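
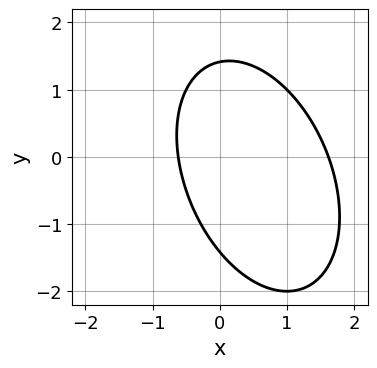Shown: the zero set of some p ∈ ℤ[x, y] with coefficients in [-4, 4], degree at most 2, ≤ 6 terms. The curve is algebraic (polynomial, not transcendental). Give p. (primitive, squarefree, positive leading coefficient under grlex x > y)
Degree: the shape is more complex than any degree-1 curve, so deg p = 2.
Solving for integer coefficients yields p as stated.

2*x^2 + x*y + y^2 - 2*x - 2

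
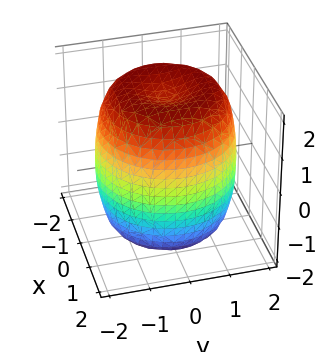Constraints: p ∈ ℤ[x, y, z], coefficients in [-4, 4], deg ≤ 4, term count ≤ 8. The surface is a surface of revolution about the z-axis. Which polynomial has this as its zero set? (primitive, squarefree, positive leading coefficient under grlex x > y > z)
deg p = 4. No degree-3 surface has this shape.
Symmetry: the z-axis is an axis of rotation, so x and y enter only as x² + y².
Reading off the gridlines: a circular section at z = 2 has radius exactly 1.
Assembling these constraints gives the stated polynomial.

x^4 + 2*x^2*y^2 + y^4 - 2*x^2 - 2*y^2 + z^2 - 3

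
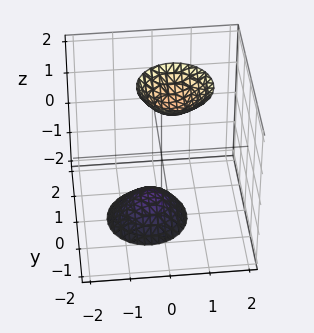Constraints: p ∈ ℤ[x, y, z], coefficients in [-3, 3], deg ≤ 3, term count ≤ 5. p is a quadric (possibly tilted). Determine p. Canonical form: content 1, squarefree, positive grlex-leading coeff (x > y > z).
1. I count 2 distinct pieces.
2. Degree: the shape is more complex than any degree-1 surface, so deg p = 2.
3. Reading off the gridlines: the surface avoids every integer y-axis point in the box; no x-intercept at any integer in the box.
4. The integer polynomial consistent with all of this is the stated p.

3*x^2 - x*z + 3*y^2 - z^2 + 2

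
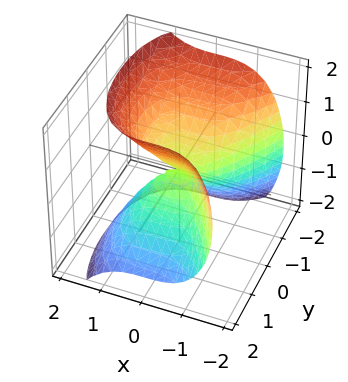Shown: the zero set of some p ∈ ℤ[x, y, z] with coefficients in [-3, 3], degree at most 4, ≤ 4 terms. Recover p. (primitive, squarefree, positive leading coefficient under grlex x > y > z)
2*x^3 + 2*y^2 + y*z - 2*z^2

1. The degree is 3 — no degree-2 surface has this shape.
2. From the axis intercepts and sections: it meets the z-axis at z = 0 (among the integer gridlines); one x-axis crossing is at x = 0.
3. Together with the visible shape, these determine p as stated.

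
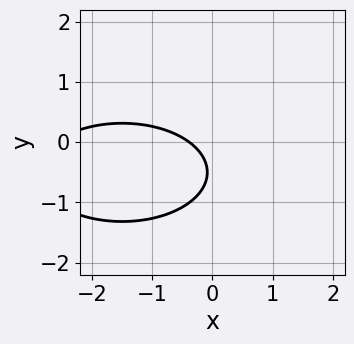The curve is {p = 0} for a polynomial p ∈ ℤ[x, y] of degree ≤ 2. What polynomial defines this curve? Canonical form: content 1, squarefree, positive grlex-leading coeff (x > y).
x^2 + 3*y^2 + 3*x + 3*y + 1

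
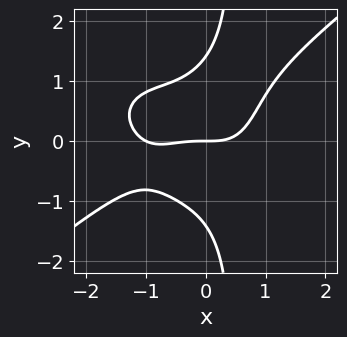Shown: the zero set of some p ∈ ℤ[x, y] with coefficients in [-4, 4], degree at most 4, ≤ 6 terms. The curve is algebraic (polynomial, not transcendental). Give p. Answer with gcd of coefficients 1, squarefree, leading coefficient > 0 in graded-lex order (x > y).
1. The degree is 4 — the shape is more complex than any degree-3 curve.
2. Observable constraints: among the integer gridlines, it crosses the x-axis at x ∈ {-1, 0}; one y-axis crossing is at y = 0.
3. The integer polynomial consistent with all of this is the stated p.

x^4 - 2*x*y^3 + x^3 + y^3 - 2*y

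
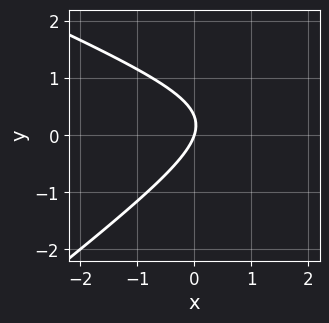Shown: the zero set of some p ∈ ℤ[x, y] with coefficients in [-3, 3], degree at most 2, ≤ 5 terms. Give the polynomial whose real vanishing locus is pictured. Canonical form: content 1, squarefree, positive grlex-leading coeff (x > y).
Degree: the shape is more complex than any degree-1 curve, so deg p = 2.
Against the integer gridlines: it crosses the y-axis at the gridline y = 0; one x-axis crossing is at x = 0.
Together with the visible shape, these determine p as stated.

x^2 + x*y - 3*y^2 - 3*x + y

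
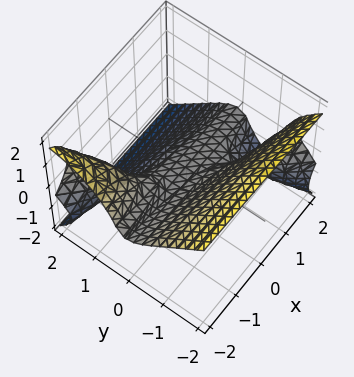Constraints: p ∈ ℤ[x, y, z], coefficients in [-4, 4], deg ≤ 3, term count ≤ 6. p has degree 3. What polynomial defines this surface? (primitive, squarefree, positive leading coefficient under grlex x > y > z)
Degree: the shape is more complex than any degree-2 surface, so deg p = 3.
Checking where it meets the axes: it meets the z-axis at z = 0 (among the integer gridlines); the visible x-axis segment lies entirely on the surface; one y-axis crossing is at y = 0.
The integer polynomial consistent with all of this is the stated p.

x*y^2 + x*y*z + y^3 + z^3 + z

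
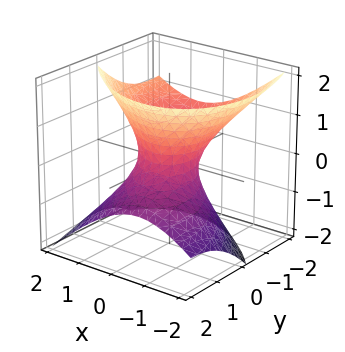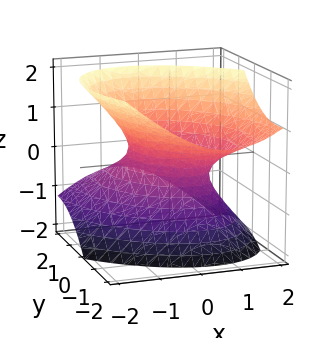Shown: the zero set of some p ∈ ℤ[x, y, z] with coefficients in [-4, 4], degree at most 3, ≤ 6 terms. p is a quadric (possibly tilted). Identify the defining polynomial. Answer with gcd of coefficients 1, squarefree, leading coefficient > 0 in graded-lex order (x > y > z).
3*x^2 + 2*x*y + 2*y^2 + 3*y*z - 3*z^2 - 2

deg p = 2. A generic line meets the surface in up to 2 points.
Reading off the gridlines: among the integer gridlines, it crosses the y-axis at y ∈ {-1, 1}; the surface avoids every integer z-axis point in the box.
These observations pin down the coefficients.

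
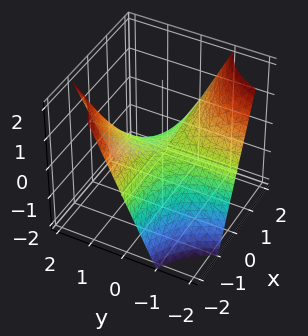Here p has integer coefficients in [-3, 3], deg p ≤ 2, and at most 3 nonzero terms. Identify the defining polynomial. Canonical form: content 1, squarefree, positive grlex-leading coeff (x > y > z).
x*y + z

1. deg p = 2.
2. Observable constraints: it crosses the z-axis at the gridline z = 0; the visible x-axis segment lies entirely on the surface; every point of the y-axis in the box is on the surface.
3. The integer polynomial consistent with all of this is the stated p.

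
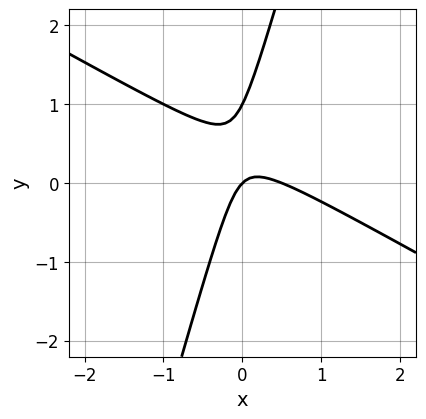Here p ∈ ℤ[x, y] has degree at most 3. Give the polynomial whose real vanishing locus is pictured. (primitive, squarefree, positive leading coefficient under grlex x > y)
1. Degree: no degree-1 curve has this shape, so deg p = 2.
2. Checking where it meets the axes: it crosses the x-axis at the gridline x = 0; the y-axis gridline crossings are at y ∈ {0, 1}.
3. These observations pin down the coefficients.

2*x^2 + 3*x*y - y^2 - x + y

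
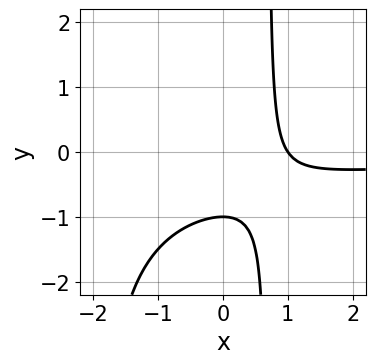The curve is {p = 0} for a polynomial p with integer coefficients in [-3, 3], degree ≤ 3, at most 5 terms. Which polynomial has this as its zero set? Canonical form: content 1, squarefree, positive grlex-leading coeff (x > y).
2*x^2*y + 3*x*y + 3*x - 3*y - 3

Degree: a generic line meets the curve in up to 3 points, so deg p = 3.
Observable constraints: one y-axis crossing is at y = -1; it crosses the x-axis at the gridline x = 1.
The integer polynomial consistent with all of this is the stated p.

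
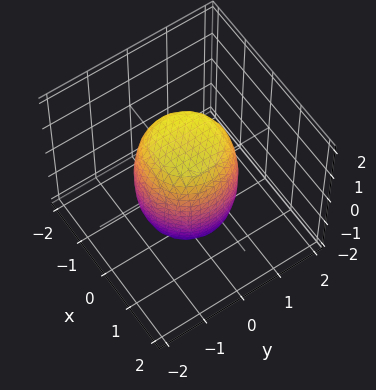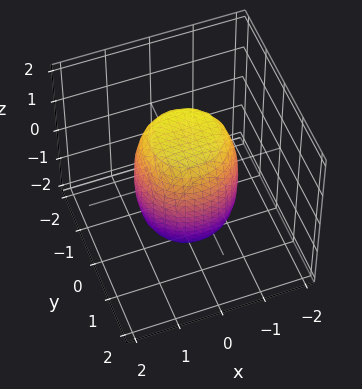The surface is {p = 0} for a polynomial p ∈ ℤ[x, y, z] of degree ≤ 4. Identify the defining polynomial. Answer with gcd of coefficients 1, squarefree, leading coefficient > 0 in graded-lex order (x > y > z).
2*x^4 + 4*x^2*y^2 + 2*y^4 - x^2 - y^2 + z^2 - 2

(a) deg p = 4. A generic line meets the surface in up to 4 points.
(b) Symmetry: the surface is invariant under rotation about z: p = q(x² + y², z).
(c) Checking where it meets the axes: a circular section at z = 1 has radius exactly 1.
(d) Fitting integer coefficients to these (and the overall shape) gives p.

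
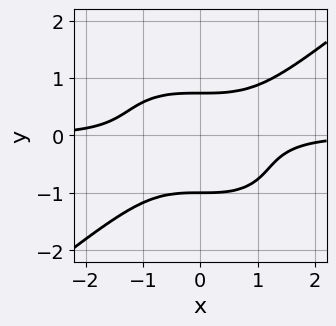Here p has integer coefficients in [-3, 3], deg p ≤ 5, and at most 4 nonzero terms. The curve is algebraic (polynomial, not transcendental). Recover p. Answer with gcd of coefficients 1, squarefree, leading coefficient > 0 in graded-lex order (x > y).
x^3*y - 2*y^4 - y^3 + 1

1. Degree: the shape is more complex than any degree-3 curve, so deg p = 4.
2. Against the integer gridlines: the curve avoids every integer x-axis point in the box; one y-axis crossing is at y = -1.
3. Fitting integer coefficients to these (and the overall shape) gives p.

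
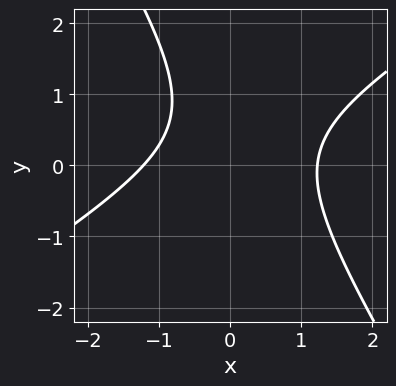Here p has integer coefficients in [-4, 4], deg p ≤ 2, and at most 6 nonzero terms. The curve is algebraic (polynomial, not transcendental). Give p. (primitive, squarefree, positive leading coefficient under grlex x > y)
2*x^2 - 2*x*y - 2*y^2 + 2*y - 3

First, deg p = 2. The shape is more complex than any degree-1 curve.
Next, checking where it meets the axes: the curve avoids every integer y-axis point in the box.
Finally, assembling these constraints gives the stated polynomial.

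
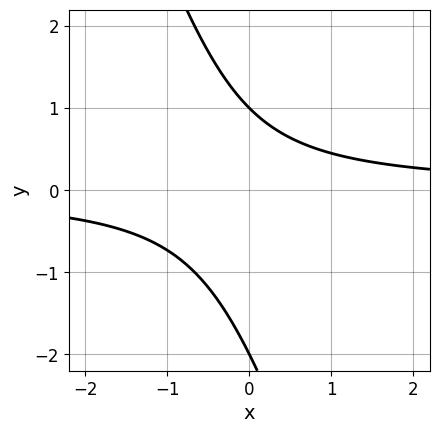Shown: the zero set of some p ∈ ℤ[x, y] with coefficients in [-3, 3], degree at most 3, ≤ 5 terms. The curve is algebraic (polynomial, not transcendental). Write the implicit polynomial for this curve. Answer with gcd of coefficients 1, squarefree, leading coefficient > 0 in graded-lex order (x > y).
deg p = 2.
Observable constraints: the y-axis gridline crossings are at y ∈ {-2, 1}; it misses every integer gridline on the x-axis.
Assembling these constraints gives the stated polynomial.

3*x*y + y^2 + y - 2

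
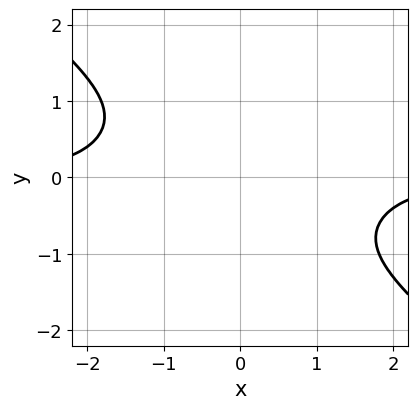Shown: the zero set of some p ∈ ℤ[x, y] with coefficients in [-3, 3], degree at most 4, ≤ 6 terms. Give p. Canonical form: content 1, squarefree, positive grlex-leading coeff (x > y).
First, the degree is 4 — a generic line meets the curve in up to 4 points.
Next, from the axis intercepts and sections: no x-intercept at any integer in the box; it misses every integer gridline on the y-axis.
Finally, these observations pin down the coefficients.

x^3*y + 2*y^4 + y^2 + 3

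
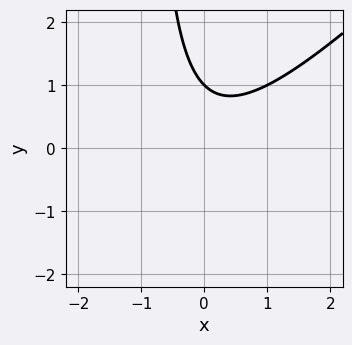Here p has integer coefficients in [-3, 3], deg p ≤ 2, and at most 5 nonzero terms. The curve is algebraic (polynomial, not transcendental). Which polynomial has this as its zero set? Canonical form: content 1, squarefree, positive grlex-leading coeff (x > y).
x^2 - x*y - y + 1

First, deg p = 2. No degree-1 curve has this shape.
Then, from the visible intercepts: it meets the y-axis at y = 1 (among the integer gridlines); the curve avoids every integer x-axis point in the box.
Finally, matching integer coefficients to the picture gives p.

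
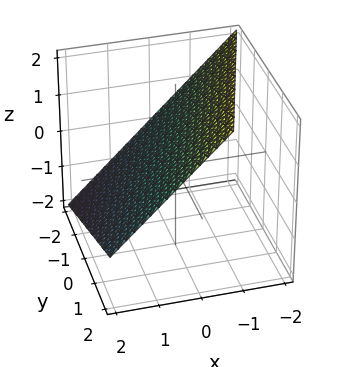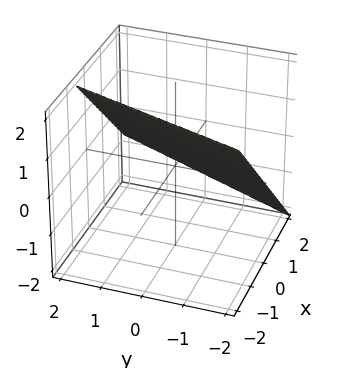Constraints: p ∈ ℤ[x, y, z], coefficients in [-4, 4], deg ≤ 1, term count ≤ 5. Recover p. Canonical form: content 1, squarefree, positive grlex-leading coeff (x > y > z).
(a) Degree: the surface is flat (a plane), so deg p = 1.
(b) From the axis intercepts and sections: it crosses the y-axis at the gridline y = -2.
(c) Solving for integer coefficients yields p as stated.

3*x - y + 3*z - 2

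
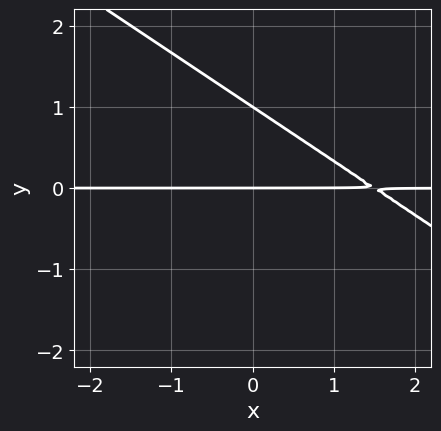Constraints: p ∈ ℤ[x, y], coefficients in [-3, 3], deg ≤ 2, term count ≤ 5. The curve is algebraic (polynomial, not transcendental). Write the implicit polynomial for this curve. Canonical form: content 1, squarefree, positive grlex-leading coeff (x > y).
1. The degree is 2 — a generic line meets the curve in up to 2 points.
2. From the axis intercepts and sections: the visible x-axis segment lies entirely on the curve; the y-axis gridline crossings are at y ∈ {0, 1}.
3. Assembling these constraints gives the stated polynomial.

2*x*y + 3*y^2 - 3*y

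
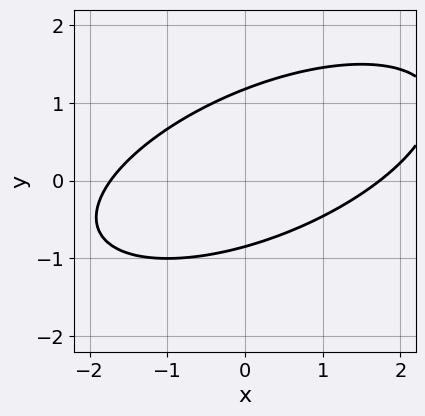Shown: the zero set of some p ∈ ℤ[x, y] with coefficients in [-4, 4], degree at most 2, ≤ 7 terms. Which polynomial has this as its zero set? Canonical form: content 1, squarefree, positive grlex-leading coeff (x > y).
1. deg p = 2. The shape is more complex than any degree-1 curve.
2. Matching integer coefficients to the picture gives p.

x^2 - 2*x*y + 3*y^2 - y - 3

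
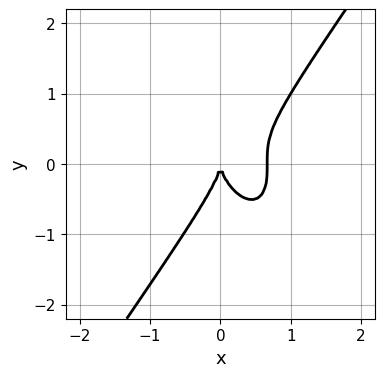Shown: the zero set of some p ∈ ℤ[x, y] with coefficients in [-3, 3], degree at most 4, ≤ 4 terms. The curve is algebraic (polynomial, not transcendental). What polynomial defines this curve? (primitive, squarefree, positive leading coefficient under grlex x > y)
First, degree: a generic line meets the curve in up to 3 points, so deg p = 3.
Then, reading off the gridlines: one y-axis crossing is at y = 0; one x-axis crossing is at x = 0.
Finally, the integer polynomial consistent with all of this is the stated p.

3*x^3 - y^3 - 2*x^2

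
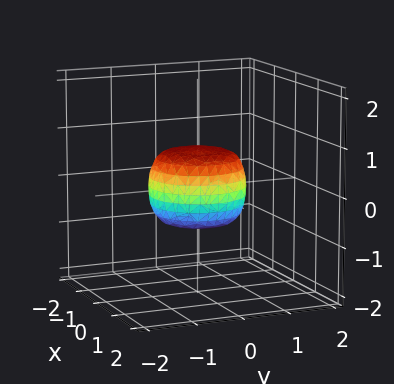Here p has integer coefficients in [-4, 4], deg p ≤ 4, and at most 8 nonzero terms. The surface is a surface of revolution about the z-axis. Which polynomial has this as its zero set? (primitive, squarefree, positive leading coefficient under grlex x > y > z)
The degree is 4 — no degree-3 surface has this shape.
Symmetries: rotational symmetry about the z-axis ⇒ p depends on x, y only through x² + y².
Observable constraints: the y-axis gridline crossings are at y ∈ {-1, 1}; a circular section at z = 0 has radius exactly 1; the x-axis gridline crossings are at x ∈ {-1, 1}.
Putting this together gives p.

2*x^4 + 4*x^2*y^2 + 2*y^4 - x^2 - y^2 + 2*z^2 - 1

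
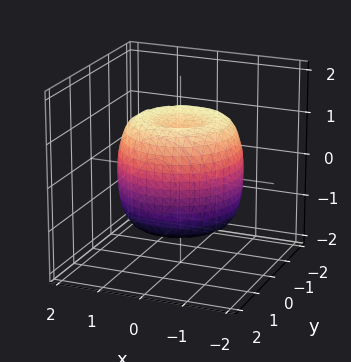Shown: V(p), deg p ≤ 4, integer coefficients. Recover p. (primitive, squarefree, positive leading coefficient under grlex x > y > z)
deg p = 4. A generic line meets the surface in up to 4 points.
Symmetries: rotational symmetry about the z-axis ⇒ p depends on x, y only through x² + y².
From the axis intercepts and sections: among the integer gridlines, it crosses the z-axis at z ∈ {-1, 1}; a circular section at z = -1 has radius between 1 and 2.
Fitting integer coefficients to these (and the overall shape) gives p.

2*x^4 + 4*x^2*y^2 + 2*y^4 - 3*x^2 - 3*y^2 + 2*z^2 - 2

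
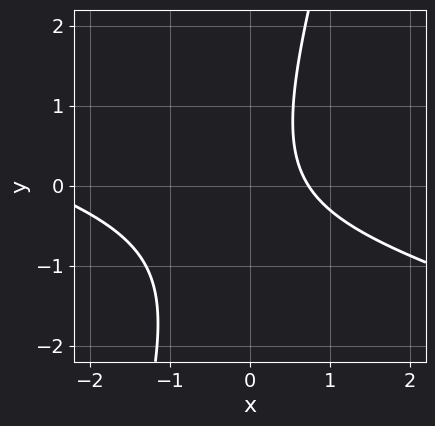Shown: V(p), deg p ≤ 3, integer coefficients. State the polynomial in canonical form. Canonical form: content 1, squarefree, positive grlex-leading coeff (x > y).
x^2 + 3*x*y - y^2 + 2*x - 2

First, deg p = 2. No degree-1 curve has this shape.
Then, reading off the gridlines: it misses every integer gridline on the y-axis.
Finally, solving for integer coefficients yields p as stated.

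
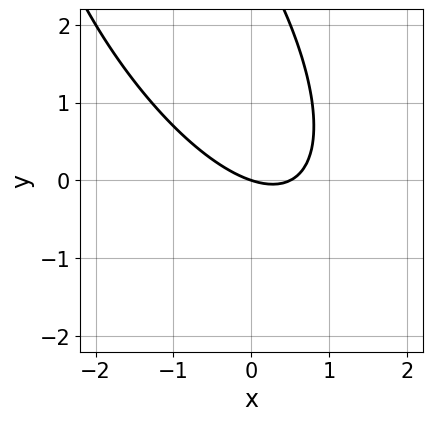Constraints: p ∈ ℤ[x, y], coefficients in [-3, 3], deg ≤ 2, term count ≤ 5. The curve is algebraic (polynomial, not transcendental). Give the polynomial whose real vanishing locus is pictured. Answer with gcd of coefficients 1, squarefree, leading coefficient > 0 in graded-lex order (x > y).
2*x^2 + 2*x*y + y^2 - x - 3*y

1. The degree is 2 — a generic line meets the curve in up to 2 points.
2. From the axis intercepts and sections: it meets the x-axis at x = 0 (among the integer gridlines); it crosses the y-axis at the gridline y = 0.
3. Matching integer coefficients to the picture gives p.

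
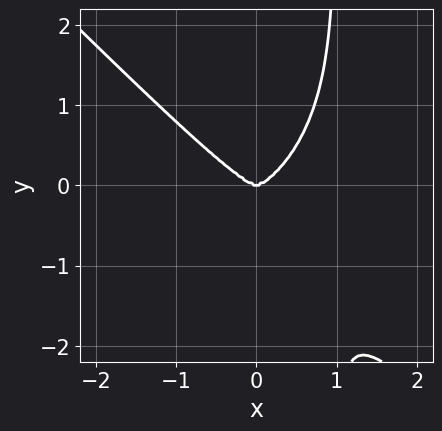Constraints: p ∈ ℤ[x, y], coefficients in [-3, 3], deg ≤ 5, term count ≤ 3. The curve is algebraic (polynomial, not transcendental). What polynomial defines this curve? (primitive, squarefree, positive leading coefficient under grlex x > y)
(a) deg p = 4. The shape is more complex than any degree-3 curve.
(b) From the axis intercepts and sections: it crosses the y-axis at the gridline y = 0; one x-axis crossing is at x = 0.
(c) Fitting integer coefficients to these (and the overall shape) gives p.

x^4 + x*y^3 - y^3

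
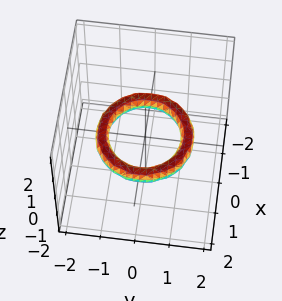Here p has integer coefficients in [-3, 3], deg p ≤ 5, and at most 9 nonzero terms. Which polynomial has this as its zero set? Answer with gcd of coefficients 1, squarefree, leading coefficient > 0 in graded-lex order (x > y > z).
x^4 + 2*x^2*y^2 + y^4 - 3*x^2 - 3*y^2 + 3*z^2 + 2

deg p = 4. A generic line meets the surface in up to 4 points.
Symmetries: rotational symmetry about the z-axis ⇒ p depends on x, y only through x² + y².
Observable constraints: the y-axis gridline crossings are at y ∈ {-1, 1}; a circular section at z = 0 has radius exactly 1; no z-intercept at any integer in the box.
These observations pin down the coefficients. Check: (1, 0, 0) on the x-axis lies on the surface, and p(1, 0, 0) = 0. ✓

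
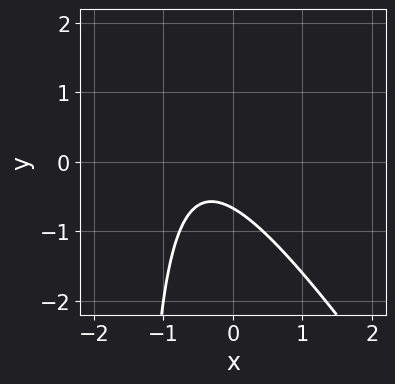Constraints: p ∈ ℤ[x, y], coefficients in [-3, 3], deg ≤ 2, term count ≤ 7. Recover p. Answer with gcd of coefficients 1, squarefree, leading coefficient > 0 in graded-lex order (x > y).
deg p = 2. The shape is more complex than any degree-1 curve.
Against the integer gridlines: no x-intercept at any integer in the box.
Matching integer coefficients to the picture gives p.

3*x^2 + 2*x*y + 3*x + 3*y + 2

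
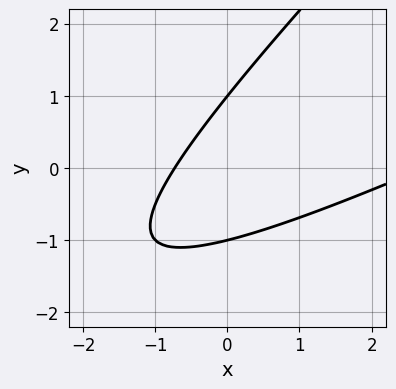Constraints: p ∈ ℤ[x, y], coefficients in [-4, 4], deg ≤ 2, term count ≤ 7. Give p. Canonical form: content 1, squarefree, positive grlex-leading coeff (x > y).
x^2 - 3*x*y + 2*y^2 - 2*x - 2

First, deg p = 2.
Next, from the axis intercepts and sections: among the integer gridlines, it crosses the y-axis at y ∈ {-1, 1}.
Finally, solving for integer coefficients yields p as stated.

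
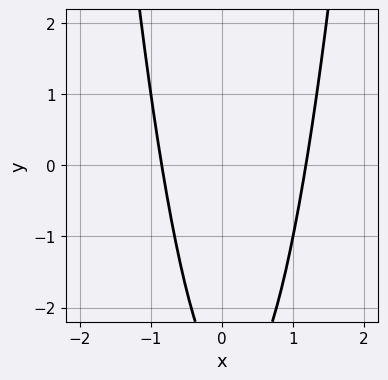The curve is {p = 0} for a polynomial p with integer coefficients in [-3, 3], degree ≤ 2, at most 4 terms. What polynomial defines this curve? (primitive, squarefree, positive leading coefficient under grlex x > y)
3*x^2 - x - y - 3

deg p = 2. The shape is more complex than any degree-1 curve.
Observable constraints: the curve avoids every integer y-axis point in the box.
These observations pin down the coefficients.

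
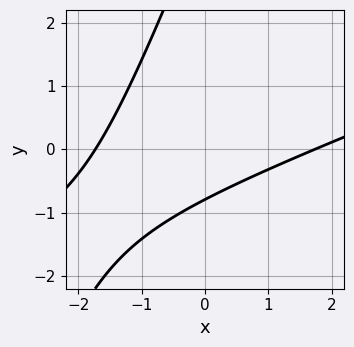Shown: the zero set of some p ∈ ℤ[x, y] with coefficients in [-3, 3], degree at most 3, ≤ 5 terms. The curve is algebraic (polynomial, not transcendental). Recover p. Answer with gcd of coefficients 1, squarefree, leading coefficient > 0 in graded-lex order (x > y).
x^2 - 3*x*y + y^2 - 3*y - 3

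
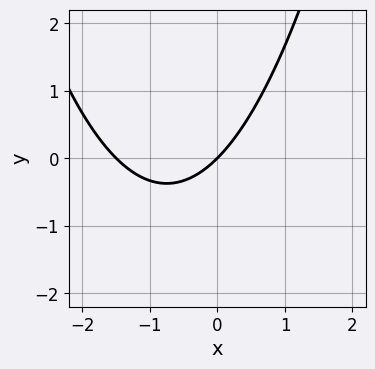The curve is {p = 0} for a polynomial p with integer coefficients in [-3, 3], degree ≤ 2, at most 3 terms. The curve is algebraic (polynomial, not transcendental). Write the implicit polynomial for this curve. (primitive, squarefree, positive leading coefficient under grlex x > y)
2*x^2 + 3*x - 3*y

First, degree: the shape is more complex than any degree-1 curve, so deg p = 2.
Then, from the axis intercepts and sections: it crosses the y-axis at the gridline y = 0; one x-axis crossing is at x = 0.
Finally, fitting integer coefficients to these (and the overall shape) gives p.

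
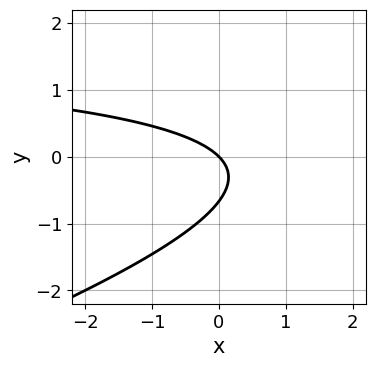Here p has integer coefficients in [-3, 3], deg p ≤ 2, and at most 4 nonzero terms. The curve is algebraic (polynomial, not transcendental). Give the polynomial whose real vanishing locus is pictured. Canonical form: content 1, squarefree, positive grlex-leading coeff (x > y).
First, degree: a generic line meets the curve in up to 2 points, so deg p = 2.
Next, observable constraints: one x-axis crossing is at x = 0; it meets the y-axis at y = 0 (among the integer gridlines).
Finally, the integer polynomial consistent with all of this is the stated p.

x*y - 3*y^2 - 2*x - 2*y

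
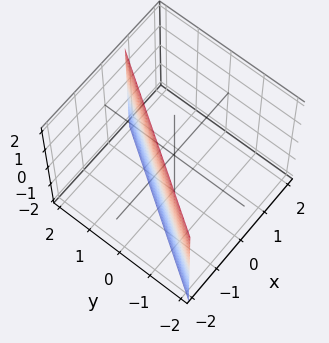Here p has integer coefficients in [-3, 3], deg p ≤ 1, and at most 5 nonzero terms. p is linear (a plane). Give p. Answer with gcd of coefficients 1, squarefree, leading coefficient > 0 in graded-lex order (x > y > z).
3*x - 2*y + 2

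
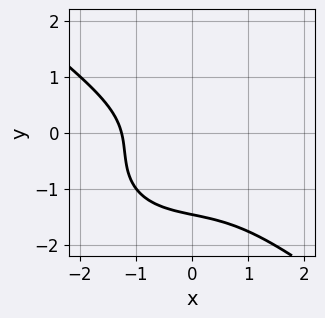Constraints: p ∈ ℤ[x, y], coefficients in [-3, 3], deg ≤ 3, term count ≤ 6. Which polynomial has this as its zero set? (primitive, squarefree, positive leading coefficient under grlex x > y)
(a) The degree is 3 — the shape is more complex than any degree-2 curve.
(b) Putting this together gives p.

x^3 + 2*y^3 - x*y + 2*y^2 + 2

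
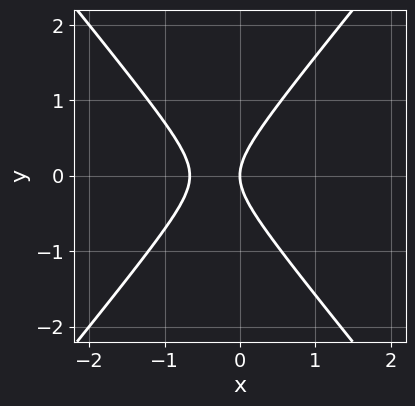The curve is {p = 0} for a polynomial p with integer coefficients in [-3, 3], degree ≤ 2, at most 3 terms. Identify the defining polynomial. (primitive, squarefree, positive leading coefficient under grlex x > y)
3*x^2 - 2*y^2 + 2*x

(a) deg p = 2. A generic line meets the curve in up to 2 points.
(b) Symmetries: it's symmetric under y → −y, forcing even powers of y.
(c) From the visible intercepts: it meets the x-axis at x = 0 (among the integer gridlines); one y-axis crossing is at y = 0.
(d) Solving for integer coefficients yields p as stated.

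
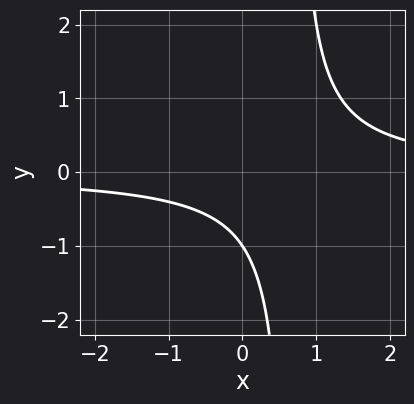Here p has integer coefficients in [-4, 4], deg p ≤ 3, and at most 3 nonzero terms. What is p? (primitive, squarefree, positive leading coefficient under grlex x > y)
3*x*y - 2*y - 2

(a) Degree: the shape is more complex than any degree-1 curve, so deg p = 2.
(b) Checking where it meets the axes: it crosses the y-axis at the gridline y = -1; no x-intercept at any integer in the box.
(c) These observations pin down the coefficients.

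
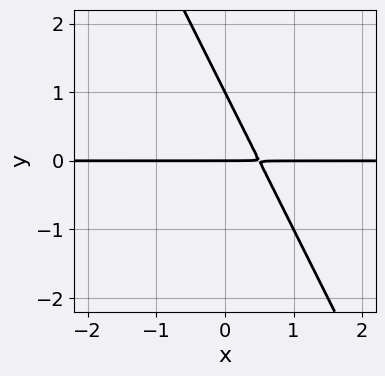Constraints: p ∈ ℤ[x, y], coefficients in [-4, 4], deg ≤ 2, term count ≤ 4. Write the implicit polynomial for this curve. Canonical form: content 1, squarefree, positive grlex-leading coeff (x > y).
2*x*y + y^2 - y

First, the degree is 2 — no degree-1 curve has this shape.
Then, observable constraints: every point of the x-axis in the box is on the curve; the y-axis gridline crossings are at y ∈ {0, 1}.
Finally, putting this together gives p.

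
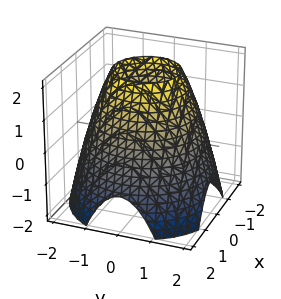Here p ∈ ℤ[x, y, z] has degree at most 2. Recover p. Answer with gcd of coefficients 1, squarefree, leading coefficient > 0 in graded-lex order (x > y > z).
(a) Degree: the shape is more complex than any degree-1 surface, so deg p = 2.
(b) Symmetry: every cross-section ⟂ z is a circle, so x, y appear only via x² + y².
(c) From the axis intercepts and sections: no z-intercept at any integer in the box; a circular section at z = 2 has radius exactly 1.
(d) Putting this together gives p.

x^2 + y^2 + z - 3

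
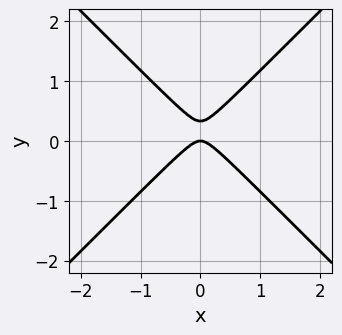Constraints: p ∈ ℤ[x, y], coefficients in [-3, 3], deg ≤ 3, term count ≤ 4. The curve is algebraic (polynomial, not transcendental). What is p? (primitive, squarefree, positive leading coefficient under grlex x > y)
(a) The degree is 2 — a generic line meets the curve in up to 2 points.
(b) Symmetries: mirror symmetry x ↦ −x ⇒ only even powers of x.
(c) From the visible intercepts: one x-axis crossing is at x = 0; it meets the y-axis at y = 0 (among the integer gridlines).
(d) Putting this together gives p.

3*x^2 - 3*y^2 + y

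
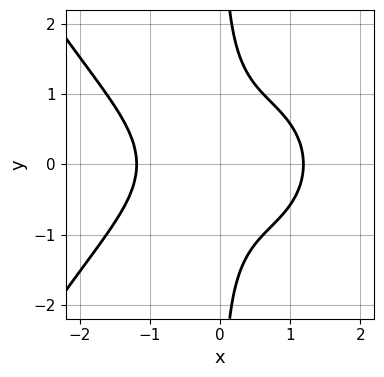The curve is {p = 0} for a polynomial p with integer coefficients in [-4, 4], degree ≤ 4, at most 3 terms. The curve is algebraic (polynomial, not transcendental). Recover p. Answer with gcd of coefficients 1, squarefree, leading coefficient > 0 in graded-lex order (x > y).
1. The degree is 4 — no degree-3 curve has this shape.
2. Symmetries: it's symmetric under y → −y, forcing even powers of y.
3. Reading off the gridlines: it misses every integer gridline on the y-axis.
4. Fitting integer coefficients to these (and the overall shape) gives p.

x^4 + 3*x*y^2 - 2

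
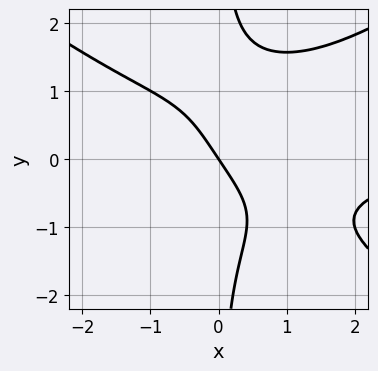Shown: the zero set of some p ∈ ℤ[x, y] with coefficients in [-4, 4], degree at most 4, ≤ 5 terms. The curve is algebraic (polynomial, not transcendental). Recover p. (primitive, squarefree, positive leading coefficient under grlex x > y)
x^3*y - 2*x*y^3 + 3*x + 2*y

1. The degree is 4 — the shape is more complex than any degree-3 curve.
2. Checking where it meets the axes: one x-axis crossing is at x = 0; it meets the y-axis at y = 0 (among the integer gridlines).
3. Putting this together gives p.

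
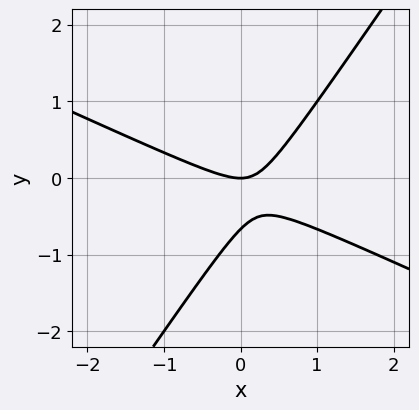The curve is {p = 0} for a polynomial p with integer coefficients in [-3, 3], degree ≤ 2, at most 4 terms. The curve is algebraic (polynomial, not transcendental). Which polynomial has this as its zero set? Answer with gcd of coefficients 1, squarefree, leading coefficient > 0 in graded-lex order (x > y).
The degree is 2 — the shape is more complex than any degree-1 curve.
Against the integer gridlines: it crosses the y-axis at the gridline y = 0; it crosses the x-axis at the gridline x = 0.
Together with the visible shape, these determine p as stated.

2*x^2 + 3*x*y - 3*y^2 - 2*y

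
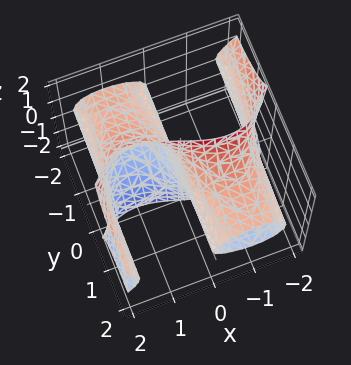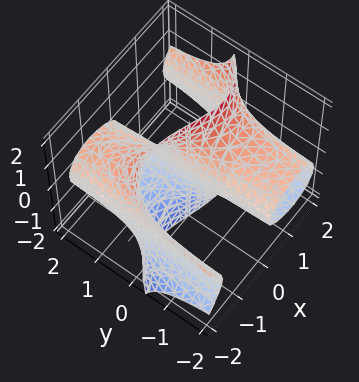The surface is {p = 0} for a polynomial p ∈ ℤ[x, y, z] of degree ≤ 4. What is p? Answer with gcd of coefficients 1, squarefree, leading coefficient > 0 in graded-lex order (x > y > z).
(a) Degree: a generic line meets the surface in up to 3 points, so deg p = 3.
(b) Observable constraints: the visible y-axis segment lies entirely on the surface; it crosses the x-axis at the gridline x = 0; the visible z-axis segment lies entirely on the surface.
(c) Putting this together gives p.

x^3 - 2*y*z^2 - 3*x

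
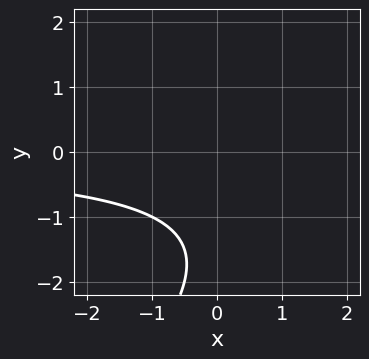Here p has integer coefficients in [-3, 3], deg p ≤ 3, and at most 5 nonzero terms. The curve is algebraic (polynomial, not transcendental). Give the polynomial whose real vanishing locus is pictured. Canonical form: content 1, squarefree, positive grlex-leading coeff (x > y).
Degree: the shape is more complex than any degree-1 curve, so deg p = 2.
Against the integer gridlines: it misses every integer gridline on the x-axis; it misses every integer gridline on the y-axis.
Assembling these constraints gives the stated polynomial.

x*y - y^2 - 3*y - 3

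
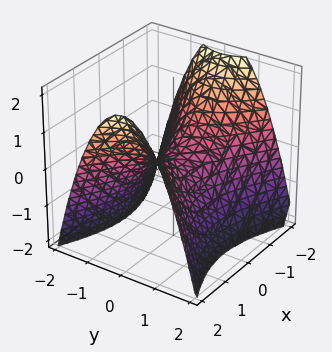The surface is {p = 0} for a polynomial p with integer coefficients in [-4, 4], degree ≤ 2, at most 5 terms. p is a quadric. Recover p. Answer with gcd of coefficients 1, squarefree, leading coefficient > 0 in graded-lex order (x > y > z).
x^2 - 2*y^2 - 2*z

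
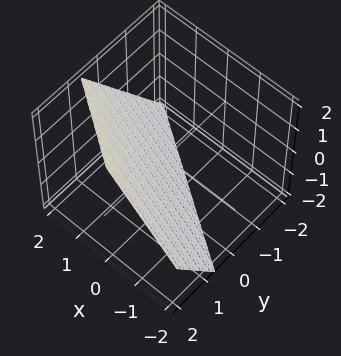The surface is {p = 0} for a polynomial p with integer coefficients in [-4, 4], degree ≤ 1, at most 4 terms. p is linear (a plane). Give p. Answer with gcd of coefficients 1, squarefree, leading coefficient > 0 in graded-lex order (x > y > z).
Degree: every cross-section is a straight line — this is a plane, so deg p = 1.
Checking where it meets the axes: one z-axis crossing is at z = -1; it meets the x-axis at x = 1 (among the integer gridlines).
The integer polynomial consistent with all of this is the stated p.

2*x + 3*y - 2*z - 2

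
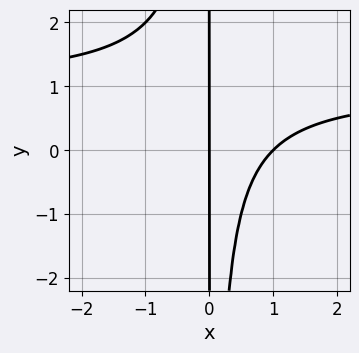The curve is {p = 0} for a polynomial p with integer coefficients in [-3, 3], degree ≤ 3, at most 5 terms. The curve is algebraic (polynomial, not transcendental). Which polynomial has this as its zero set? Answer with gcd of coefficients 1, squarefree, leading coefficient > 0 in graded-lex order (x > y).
x^2*y - x^2 + x

First, deg p = 3. The shape is more complex than any degree-2 curve.
Next, from the axis intercepts and sections: the x-axis gridline crossings are at x ∈ {0, 1}; the visible y-axis segment lies entirely on the curve.
Finally, fitting integer coefficients to these (and the overall shape) gives p.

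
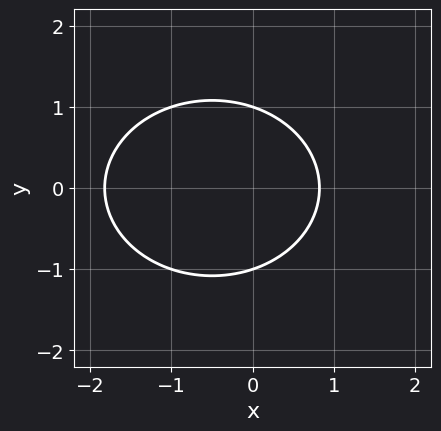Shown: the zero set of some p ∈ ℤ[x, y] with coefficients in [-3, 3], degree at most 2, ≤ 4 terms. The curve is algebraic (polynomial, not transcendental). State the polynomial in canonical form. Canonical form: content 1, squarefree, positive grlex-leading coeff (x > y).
2*x^2 + 3*y^2 + 2*x - 3

1. Degree: the shape is more complex than any degree-1 curve, so deg p = 2.
2. Symmetries: the y ↦ −y reflection is a symmetry, so y appears only in even powers.
3. Observable constraints: among the integer gridlines, it crosses the y-axis at y ∈ {-1, 1}.
4. Assembling these constraints gives the stated polynomial.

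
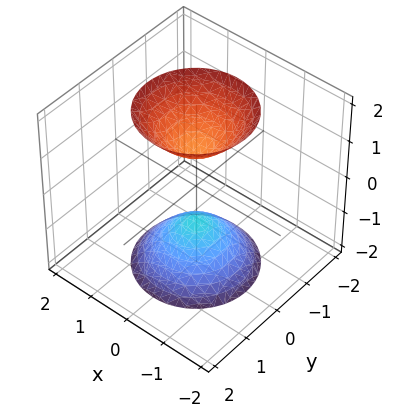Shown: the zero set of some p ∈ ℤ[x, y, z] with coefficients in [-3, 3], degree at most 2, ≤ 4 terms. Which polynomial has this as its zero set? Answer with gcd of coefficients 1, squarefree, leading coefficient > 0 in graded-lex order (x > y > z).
2*x^2 + 2*y^2 - z^2 + 1

The picture has 2 separate pieces. Treating them together as one polynomial.
deg p = 2. Two separate bowl-shaped sheets opening away from each other; a quadric.
By symmetry, every cross-section ⟂ z is a circle, so x, y appear only via x² + y²; the z ↦ −z reflection is a symmetry, so z appears only in even powers.
Observable constraints: no y-intercept at any integer in the box; among the integer gridlines, it crosses the z-axis at z ∈ {-1, 1}; no x-intercept at any integer in the box; a circular section at z = 2 has radius between 1 and 2.
The integer polynomial consistent with all of this is the stated p.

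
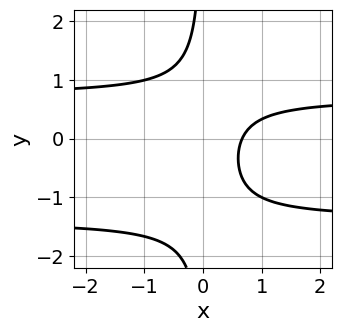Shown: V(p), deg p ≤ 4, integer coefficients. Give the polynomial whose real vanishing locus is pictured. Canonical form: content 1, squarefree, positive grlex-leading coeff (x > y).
The degree is 3 — no degree-2 curve has this shape.
Checking where it meets the axes: it misses every integer gridline on the y-axis.
The integer polynomial consistent with all of this is the stated p.

3*x*y^2 + 2*x*y - 3*x + 2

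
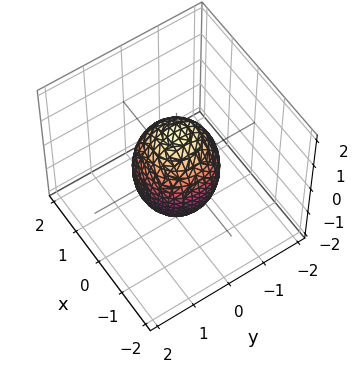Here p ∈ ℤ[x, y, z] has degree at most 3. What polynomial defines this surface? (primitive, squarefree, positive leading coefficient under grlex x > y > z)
The degree is 2 — a closed, bounded, convex surface; a quadric.
Symmetries: the surface is invariant under rotation about z: p = q(x² + y², z); it's symmetric under z → −z, forcing even powers of z.
Reading off the gridlines: among the integer gridlines, it crosses the y-axis at y ∈ {-1, 1}; a circular section at z = 0 has radius exactly 1; the x-axis gridline crossings are at x ∈ {-1, 1}.
Assembling these constraints gives the stated polynomial.

2*x^2 + 2*y^2 + z^2 - 2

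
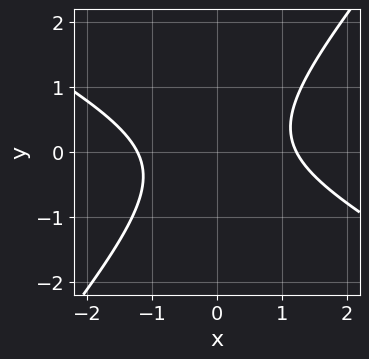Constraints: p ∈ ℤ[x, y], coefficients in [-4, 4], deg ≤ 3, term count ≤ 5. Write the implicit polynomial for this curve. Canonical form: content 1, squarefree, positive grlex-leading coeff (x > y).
First, the degree is 2 — the shape is more complex than any degree-1 curve.
Then, from the axis intercepts and sections: it misses every integer gridline on the y-axis.
Finally, together with the visible shape, these determine p as stated.

2*x^2 + 2*x*y - 3*y^2 - 3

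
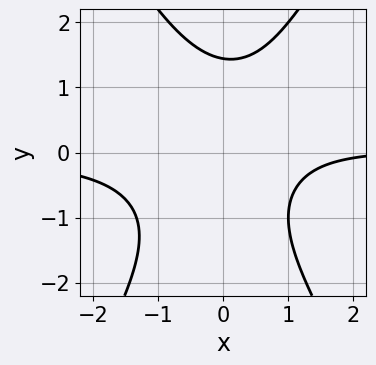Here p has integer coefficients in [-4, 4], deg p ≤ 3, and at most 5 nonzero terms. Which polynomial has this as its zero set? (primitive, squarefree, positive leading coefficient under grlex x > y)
3*x^2*y - y^3 - x + 3

(a) deg p = 3.
(b) From the visible intercepts: the curve avoids every integer x-axis point in the box.
(c) Assembling these constraints gives the stated polynomial.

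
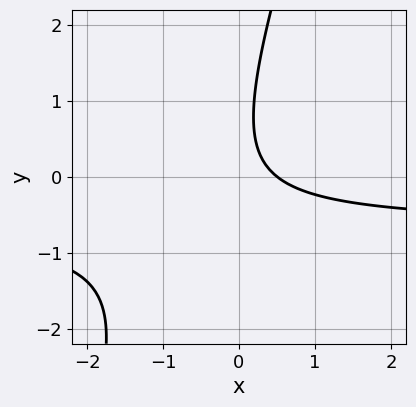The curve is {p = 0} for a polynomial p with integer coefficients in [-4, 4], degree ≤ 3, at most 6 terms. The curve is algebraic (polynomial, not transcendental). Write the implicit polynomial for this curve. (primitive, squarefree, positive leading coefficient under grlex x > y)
(a) The degree is 2 — a generic line meets the curve in up to 2 points.
(b) From the visible intercepts: the curve avoids every integer y-axis point in the box.
(c) Fitting integer coefficients to these (and the overall shape) gives p.

3*x*y - y^2 + 2*x + y - 1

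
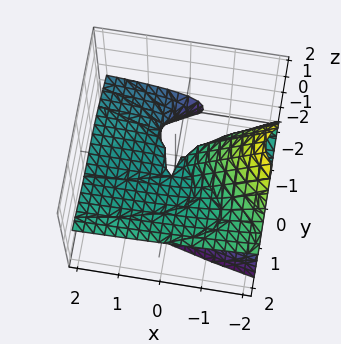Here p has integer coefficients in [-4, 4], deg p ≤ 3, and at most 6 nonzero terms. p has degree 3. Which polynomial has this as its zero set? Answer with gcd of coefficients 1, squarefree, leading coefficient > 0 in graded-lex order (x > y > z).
First, degree: a generic line meets the surface in up to 3 points, so deg p = 3.
Next, from the visible intercepts: it crosses the y-axis at the gridline y = 0; every point of the x-axis in the box is on the surface; one z-axis crossing is at z = 0.
Finally, fitting integer coefficients to these (and the overall shape) gives p.

y^3 - 3*y^2*z - 3*x*z - y*z - 3*z^2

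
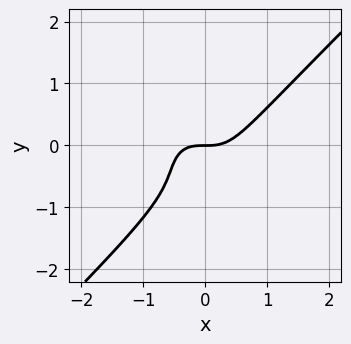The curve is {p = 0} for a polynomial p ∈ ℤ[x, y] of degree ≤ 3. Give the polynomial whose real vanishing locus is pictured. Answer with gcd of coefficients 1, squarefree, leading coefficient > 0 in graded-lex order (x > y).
(a) deg p = 3. The shape is more complex than any degree-2 curve.
(b) From the axis intercepts and sections: one y-axis crossing is at y = 0; it meets the x-axis at x = 0 (among the integer gridlines).
(c) These observations pin down the coefficients.

3*x^3 - 3*y^3 - 3*y^2 - 2*y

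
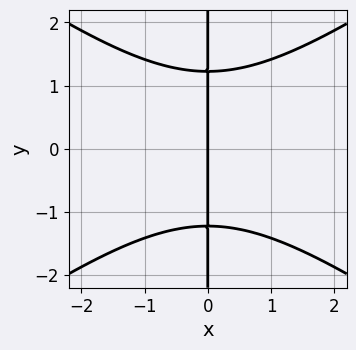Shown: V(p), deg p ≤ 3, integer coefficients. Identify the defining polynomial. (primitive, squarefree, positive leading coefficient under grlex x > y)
(a) The degree is 3 — the shape is more complex than any degree-2 curve.
(b) Symmetries: mirror symmetry y ↦ −y ⇒ only even powers of y.
(c) From the visible intercepts: the visible y-axis segment lies entirely on the curve; one x-axis crossing is at x = 0.
(d) Fitting integer coefficients to these (and the overall shape) gives p.

x^3 - 2*x*y^2 + 3*x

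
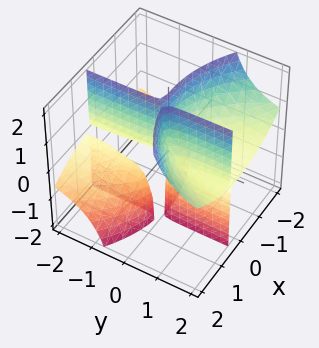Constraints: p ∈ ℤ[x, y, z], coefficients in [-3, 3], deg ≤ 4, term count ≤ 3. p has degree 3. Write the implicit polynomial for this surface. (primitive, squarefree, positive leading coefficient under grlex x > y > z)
1. I count 3 distinct pieces. They look like related sheets of one shape, so recover p as a whole.
2. The degree is 3 — no degree-2 surface has this shape.
3. Against the integer gridlines: every point of the z-axis in the box is on the surface; the visible y-axis segment lies entirely on the surface.
4. Assembling these constraints gives the stated polynomial.

x^3 - 3*x*y*z + y*z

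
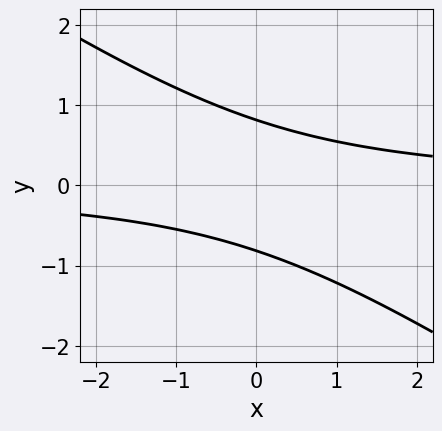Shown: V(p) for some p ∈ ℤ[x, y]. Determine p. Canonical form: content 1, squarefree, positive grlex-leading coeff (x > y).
2*x*y + 3*y^2 - 2

Degree: no degree-1 curve has this shape, so deg p = 2.
Against the integer gridlines: it misses every integer gridline on the x-axis.
The integer polynomial consistent with all of this is the stated p.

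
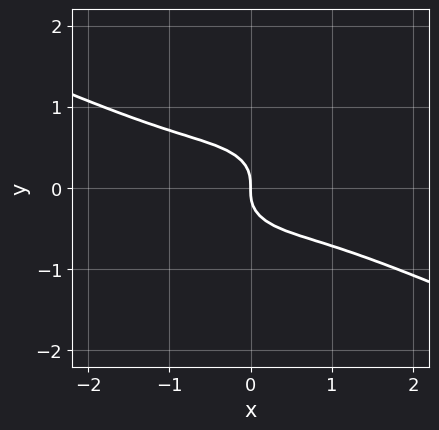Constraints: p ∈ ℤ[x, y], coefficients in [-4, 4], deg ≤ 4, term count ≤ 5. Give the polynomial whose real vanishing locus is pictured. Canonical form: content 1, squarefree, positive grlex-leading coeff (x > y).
x^3 + 2*x^2*y + x*y^2 + 3*y^3 + x

First, deg p = 3. A generic line meets the curve in up to 3 points.
Then, from the axis intercepts and sections: it crosses the x-axis at the gridline x = 0; it meets the y-axis at y = 0 (among the integer gridlines).
Finally, these observations pin down the coefficients.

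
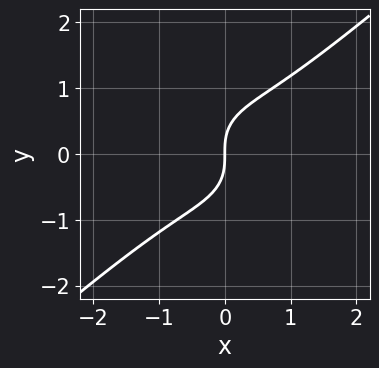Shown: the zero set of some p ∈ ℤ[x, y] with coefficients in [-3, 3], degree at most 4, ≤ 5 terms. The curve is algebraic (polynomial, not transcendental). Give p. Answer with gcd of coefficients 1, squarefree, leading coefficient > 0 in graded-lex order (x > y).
3*x^3 - 2*x^2*y + x*y^2 - 3*y^3 + 3*x

First, degree: no degree-2 curve has this shape, so deg p = 3.
Then, from the visible intercepts: one x-axis crossing is at x = 0; one y-axis crossing is at y = 0.
Finally, these observations pin down the coefficients.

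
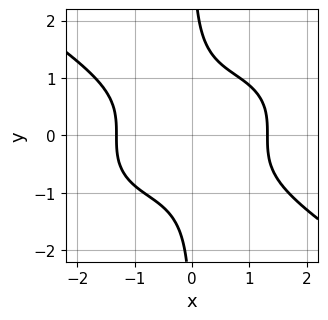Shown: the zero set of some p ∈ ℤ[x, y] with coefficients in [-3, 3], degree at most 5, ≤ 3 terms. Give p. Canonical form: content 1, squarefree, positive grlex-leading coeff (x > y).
x^4 + 3*x*y^3 - 3

Degree: no degree-3 curve has this shape, so deg p = 4.
From the visible intercepts: it misses every integer gridline on the y-axis.
Assembling these constraints gives the stated polynomial.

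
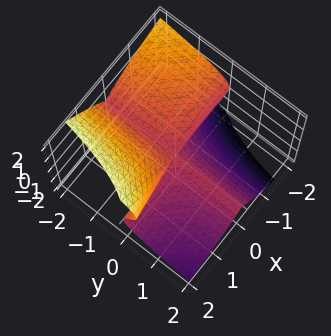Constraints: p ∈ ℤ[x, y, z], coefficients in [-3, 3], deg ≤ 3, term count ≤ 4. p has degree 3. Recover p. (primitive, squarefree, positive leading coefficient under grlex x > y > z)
1. The degree is 3 — no degree-2 surface has this shape.
2. From the axis intercepts and sections: every point of the y-axis in the box is on the surface; every point of the x-axis in the box is on the surface; it crosses the z-axis at the gridline z = 0.
3. Fitting integer coefficients to these (and the overall shape) gives p.

2*x^2*y - 3*x*z^2 + 3*z^3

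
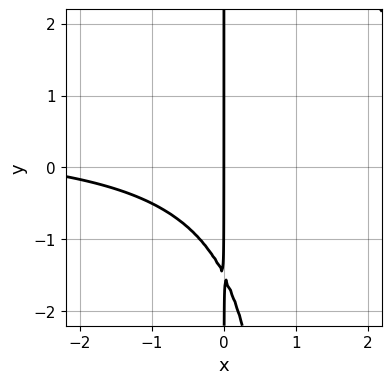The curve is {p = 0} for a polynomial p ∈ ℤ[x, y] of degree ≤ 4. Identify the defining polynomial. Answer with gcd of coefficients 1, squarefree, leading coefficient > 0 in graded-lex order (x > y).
1. The degree is 3 — no degree-2 curve has this shape.
2. From the visible intercepts: it meets the x-axis at x = 0 (among the integer gridlines); the visible y-axis segment lies entirely on the curve.
3. Solving for integer coefficients yields p as stated.

2*x^2*y - x^2 - 2*x*y - 3*x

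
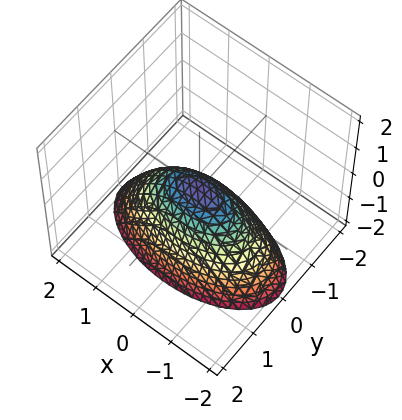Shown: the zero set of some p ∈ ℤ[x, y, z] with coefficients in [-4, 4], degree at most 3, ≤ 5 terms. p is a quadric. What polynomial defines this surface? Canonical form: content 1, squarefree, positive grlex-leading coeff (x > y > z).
Degree: a paraboloid; a quadric, so deg p = 2.
Symmetries: mirror symmetry y ↦ −y ⇒ only even powers of y; mirror symmetry x ↦ −x ⇒ only even powers of x.
Reading off the gridlines: one y-axis crossing is at y = 0; one x-axis crossing is at x = 0; it meets the z-axis at z = 0 (among the integer gridlines).
Matching integer coefficients to the picture gives p.

x^2 + 3*y^2 + 2*z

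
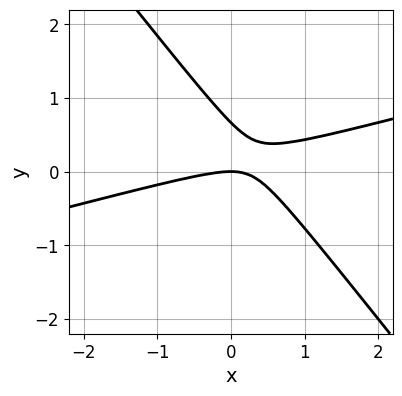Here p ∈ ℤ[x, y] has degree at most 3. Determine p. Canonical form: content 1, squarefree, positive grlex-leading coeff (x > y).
x^2 - 3*x*y - 3*y^2 + 2*y

First, deg p = 2. No degree-1 curve has this shape.
Then, checking where it meets the axes: it crosses the y-axis at the gridline y = 0; it meets the x-axis at x = 0 (among the integer gridlines).
Finally, assembling these constraints gives the stated polynomial.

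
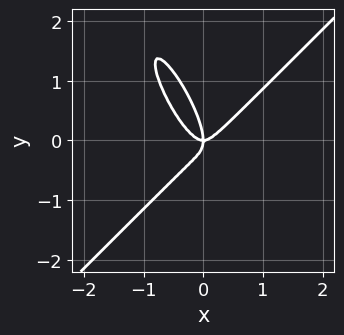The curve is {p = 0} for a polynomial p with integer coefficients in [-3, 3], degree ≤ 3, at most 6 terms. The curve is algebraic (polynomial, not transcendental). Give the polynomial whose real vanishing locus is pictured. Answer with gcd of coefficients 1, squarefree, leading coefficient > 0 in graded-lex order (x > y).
First, the degree is 3 — a generic line meets the curve in up to 3 points.
Then, from the axis intercepts and sections: it crosses the y-axis at the gridline y = 0; it meets the x-axis at x = 0 (among the integer gridlines).
Finally, the integer polynomial consistent with all of this is the stated p.

3*x^3 - 2*x*y^2 - y^3 - x*y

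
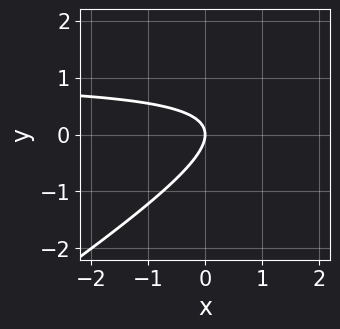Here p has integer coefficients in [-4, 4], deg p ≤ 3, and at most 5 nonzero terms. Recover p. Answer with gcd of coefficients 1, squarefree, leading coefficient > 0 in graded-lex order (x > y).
2*x*y - 3*y^2 - 2*x

First, degree: the shape is more complex than any degree-1 curve, so deg p = 2.
Next, from the axis intercepts and sections: it crosses the x-axis at the gridline x = 0; it meets the y-axis at y = 0 (among the integer gridlines).
Finally, solving for integer coefficients yields p as stated.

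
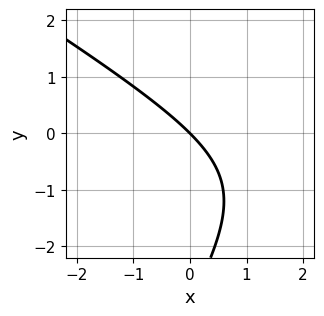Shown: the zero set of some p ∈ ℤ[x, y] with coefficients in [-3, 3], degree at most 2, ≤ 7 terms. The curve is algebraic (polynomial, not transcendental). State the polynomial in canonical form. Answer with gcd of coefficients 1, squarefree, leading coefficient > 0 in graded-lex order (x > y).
(a) The degree is 2 — a generic line meets the curve in up to 2 points.
(b) Observable constraints: it meets the x-axis at x = 0 (among the integer gridlines); it crosses the y-axis at the gridline y = 0.
(c) These observations pin down the coefficients.

x^2 + x*y - y^2 - 3*x - 3*y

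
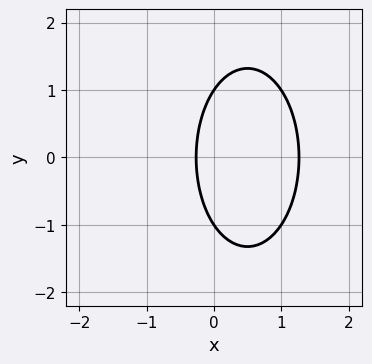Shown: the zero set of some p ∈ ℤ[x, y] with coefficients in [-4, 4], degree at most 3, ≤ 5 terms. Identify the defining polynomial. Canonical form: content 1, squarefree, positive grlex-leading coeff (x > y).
3*x^2 + y^2 - 3*x - 1

Degree: the shape is more complex than any degree-1 curve, so deg p = 2.
Symmetries: it's symmetric under y → −y, forcing even powers of y.
Observable constraints: among the integer gridlines, it crosses the y-axis at y ∈ {-1, 1}.
Solving for integer coefficients yields p as stated.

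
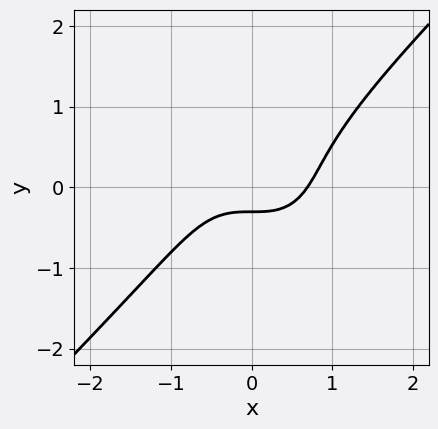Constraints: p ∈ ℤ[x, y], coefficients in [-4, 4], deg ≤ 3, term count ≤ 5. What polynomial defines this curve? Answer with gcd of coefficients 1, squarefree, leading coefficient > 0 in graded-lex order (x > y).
First, the degree is 3 — a generic line meets the curve in up to 3 points.
Finally, solving for integer coefficients yields p as stated.

3*x^3 - 3*y^3 - 3*y - 1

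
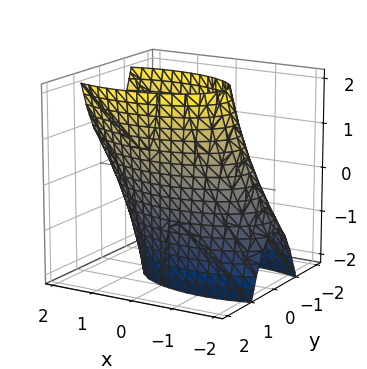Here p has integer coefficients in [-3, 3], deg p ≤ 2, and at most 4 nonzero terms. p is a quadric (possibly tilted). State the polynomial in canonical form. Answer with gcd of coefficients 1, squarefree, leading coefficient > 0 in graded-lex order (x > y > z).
(a) deg p = 2. No degree-1 surface has this shape.
(b) Reading off the gridlines: the surface avoids every integer z-axis point in the box; among the integer gridlines, it crosses the y-axis at y ∈ {-1, 1}.
(c) Matching integer coefficients to the picture gives p.

x^2 - x*z + 3*y^2 - 3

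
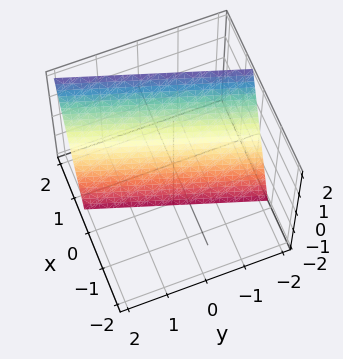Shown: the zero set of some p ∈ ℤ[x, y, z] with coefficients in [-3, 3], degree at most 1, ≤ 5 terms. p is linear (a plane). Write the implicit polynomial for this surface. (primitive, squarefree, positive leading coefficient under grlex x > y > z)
3*x - y - z - 2

The degree is 1 — the surface is flat (a plane).
Against the integer gridlines: one z-axis crossing is at z = -2; it crosses the y-axis at the gridline y = -2.
These observations pin down the coefficients.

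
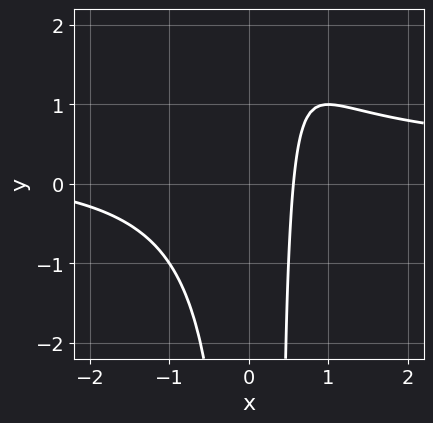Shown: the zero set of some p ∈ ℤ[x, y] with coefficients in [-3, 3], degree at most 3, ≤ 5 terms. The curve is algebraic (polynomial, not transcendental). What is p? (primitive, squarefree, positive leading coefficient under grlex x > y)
(a) deg p = 3.
(b) Against the integer gridlines: no y-intercept at any integer in the box.
(c) Together with the visible shape, these determine p as stated.

3*x^2*y - x^2 - x*y - 3*x + 2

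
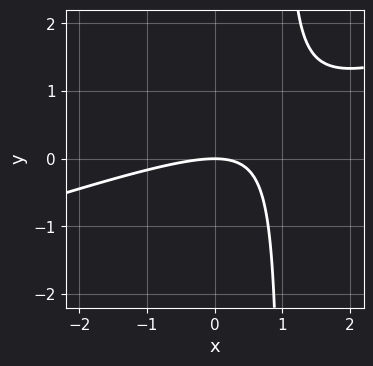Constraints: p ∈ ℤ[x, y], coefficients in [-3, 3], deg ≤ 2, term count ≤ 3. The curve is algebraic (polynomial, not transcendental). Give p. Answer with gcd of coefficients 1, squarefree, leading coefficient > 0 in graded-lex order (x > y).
First, deg p = 2. The shape is more complex than any degree-1 curve.
Next, observable constraints: one y-axis crossing is at y = 0; one x-axis crossing is at x = 0.
Finally, solving for integer coefficients yields p as stated.

x^2 - 3*x*y + 3*y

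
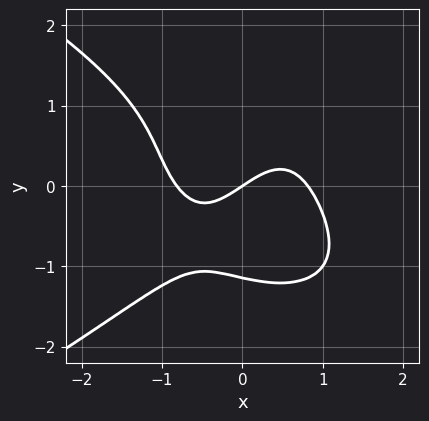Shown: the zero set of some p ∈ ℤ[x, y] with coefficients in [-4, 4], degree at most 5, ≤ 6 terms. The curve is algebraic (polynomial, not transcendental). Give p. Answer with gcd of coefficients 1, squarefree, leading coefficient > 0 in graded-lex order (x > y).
(a) Degree: the shape is more complex than any degree-3 curve, so deg p = 4.
(b) From the visible intercepts: it meets the x-axis at x = 0 (among the integer gridlines); it crosses the y-axis at the gridline y = 0.
(c) These observations pin down the coefficients.

2*y^4 + 3*x^3 - 2*x + 3*y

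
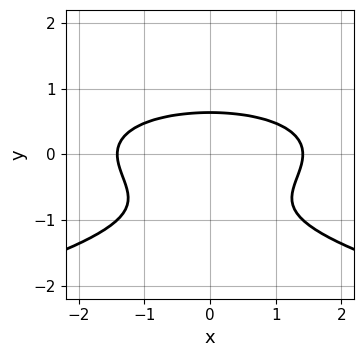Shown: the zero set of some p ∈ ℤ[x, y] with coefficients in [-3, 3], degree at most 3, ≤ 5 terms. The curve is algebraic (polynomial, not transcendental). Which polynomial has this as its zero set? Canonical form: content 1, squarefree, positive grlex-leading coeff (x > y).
First, the degree is 3 — the shape is more complex than any degree-2 curve.
Next, symmetries: it's symmetric under x → −x, forcing even powers of x.
Finally, matching integer coefficients to the picture gives p.

3*y^3 + x^2 + 3*y^2 - 2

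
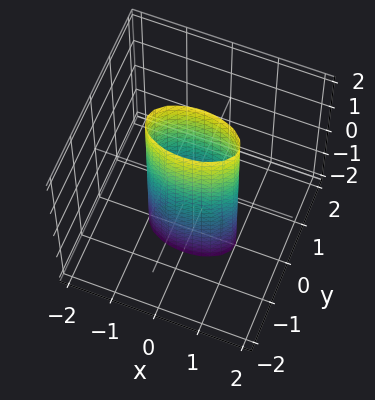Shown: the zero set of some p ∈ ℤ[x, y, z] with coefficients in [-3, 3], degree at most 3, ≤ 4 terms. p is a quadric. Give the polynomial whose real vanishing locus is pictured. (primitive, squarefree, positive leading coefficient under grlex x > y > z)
First, deg p = 2. A cylinder; a quadric.
Then, symmetries: it's symmetric under x → −x, forcing even powers of x; mirror symmetry z ↦ −z ⇒ only even powers of z; mirror symmetry y ↦ −y ⇒ only even powers of y.
Next, checking where it meets the axes: the x-axis gridline crossings are at x ∈ {-1, 1}; it misses every integer gridline on the z-axis.
Finally, these observations pin down the coefficients.

x^2 + 3*y^2 - 1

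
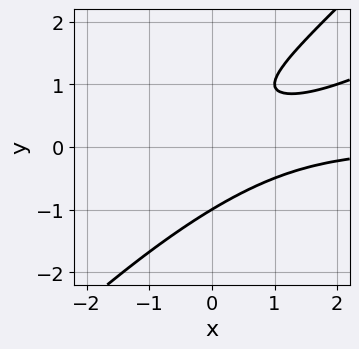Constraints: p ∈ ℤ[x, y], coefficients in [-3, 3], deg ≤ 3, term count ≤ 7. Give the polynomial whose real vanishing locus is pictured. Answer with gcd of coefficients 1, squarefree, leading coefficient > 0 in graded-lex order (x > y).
x^2*y - 3*x*y^2 + 2*y^3 - y + 1

(a) Degree: the shape is more complex than any degree-2 curve, so deg p = 3.
(b) Checking where it meets the axes: the curve avoids every integer x-axis point in the box; it meets the y-axis at y = -1 (among the integer gridlines).
(c) Together with the visible shape, these determine p as stated.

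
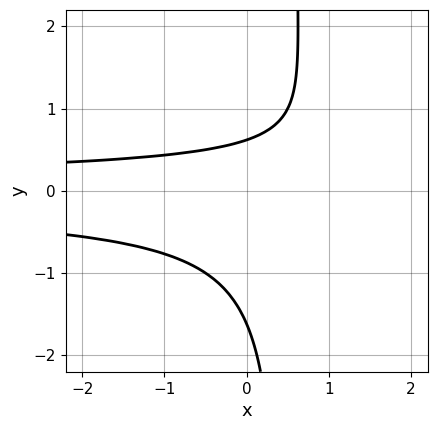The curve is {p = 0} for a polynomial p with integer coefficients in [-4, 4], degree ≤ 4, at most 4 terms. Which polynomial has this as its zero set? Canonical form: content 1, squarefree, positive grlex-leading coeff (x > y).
Degree: the shape is more complex than any degree-2 curve, so deg p = 3.
Observable constraints: no x-intercept at any integer in the box.
The integer polynomial consistent with all of this is the stated p.

2*x*y^2 - y^2 - y + 1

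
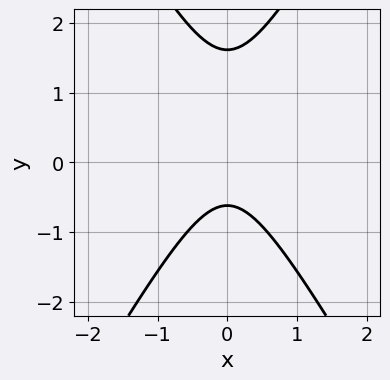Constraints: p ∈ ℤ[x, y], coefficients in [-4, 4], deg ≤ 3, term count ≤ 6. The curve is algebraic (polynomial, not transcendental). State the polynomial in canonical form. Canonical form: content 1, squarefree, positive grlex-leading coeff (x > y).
First, degree: the shape is more complex than any degree-1 curve, so deg p = 2.
Next, symmetries: it's symmetric under x → −x, forcing even powers of x.
Then, reading off the gridlines: the curve avoids every integer x-axis point in the box.
Finally, these observations pin down the coefficients.

3*x^2 - y^2 + y + 1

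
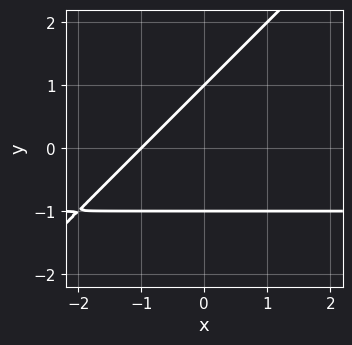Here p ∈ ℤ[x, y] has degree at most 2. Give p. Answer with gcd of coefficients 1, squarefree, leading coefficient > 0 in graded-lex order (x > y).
x*y - y^2 + x + 1

Degree: a generic line meets the curve in up to 2 points, so deg p = 2.
Checking where it meets the axes: it meets the x-axis at x = -1 (among the integer gridlines); among the integer gridlines, it crosses the y-axis at y ∈ {-1, 1}.
Assembling these constraints gives the stated polynomial.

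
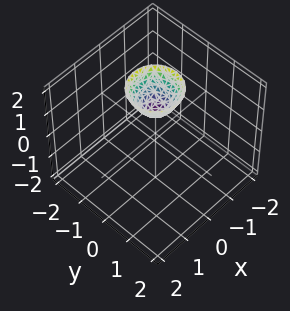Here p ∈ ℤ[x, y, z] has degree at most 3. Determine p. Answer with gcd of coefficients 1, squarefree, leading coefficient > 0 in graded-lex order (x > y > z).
3*x^2 + 3*y^2 - 2*z + 2

deg p = 2.
Symmetry: the surface is invariant under rotation about z: p = q(x² + y², z).
From the visible intercepts: it misses every integer gridline on the y-axis; a circular section at z = 2 has radius between 0 and 1; the surface avoids every integer x-axis point in the box.
The integer polynomial consistent with all of this is the stated p.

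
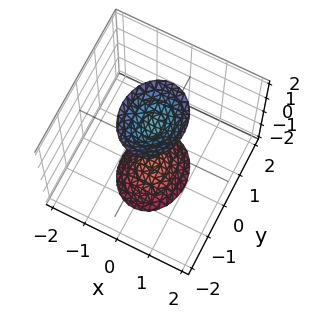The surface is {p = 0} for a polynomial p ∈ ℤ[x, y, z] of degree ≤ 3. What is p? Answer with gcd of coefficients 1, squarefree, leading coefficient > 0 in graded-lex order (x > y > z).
3*x^2 + 2*y^2 - z^2 + 2

1. The picture has 2 separate pieces.
2. Degree: two sheets facing apart; a quadric, so deg p = 2.
3. Symmetries: it's symmetric under y → −y, forcing even powers of y; it's symmetric under x → −x, forcing even powers of x; it's symmetric under z → −z, forcing even powers of z.
4. Checking where it meets the axes: the surface avoids every integer y-axis point in the box; the surface avoids every integer x-axis point in the box.
5. The integer polynomial consistent with all of this is the stated p.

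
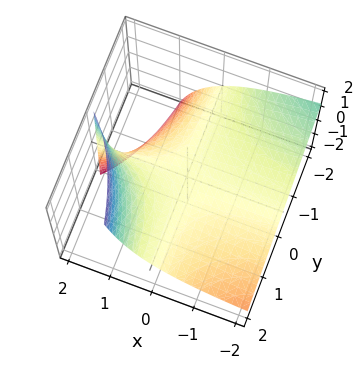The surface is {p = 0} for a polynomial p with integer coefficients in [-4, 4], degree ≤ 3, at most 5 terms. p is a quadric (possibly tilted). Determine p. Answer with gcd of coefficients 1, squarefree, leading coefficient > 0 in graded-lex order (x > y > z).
x*y + x*z - 2*z

(a) deg p = 2.
(b) Reading off the gridlines: the visible x-axis segment lies entirely on the surface; every point of the y-axis in the box is on the surface; it meets the z-axis at z = 0 (among the integer gridlines).
(c) These observations pin down the coefficients.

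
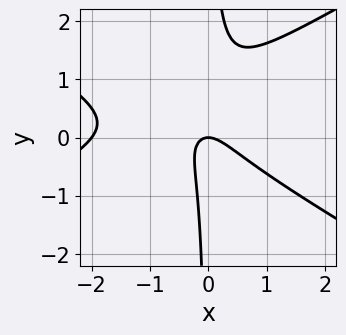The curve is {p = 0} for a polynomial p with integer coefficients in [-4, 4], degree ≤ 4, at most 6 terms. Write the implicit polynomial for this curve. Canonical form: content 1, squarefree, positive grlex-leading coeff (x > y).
x^3 - 3*x*y^2 + 2*x^2 + 2*x*y + y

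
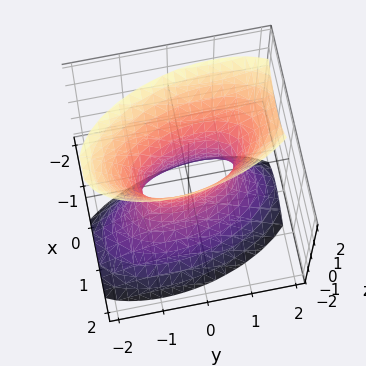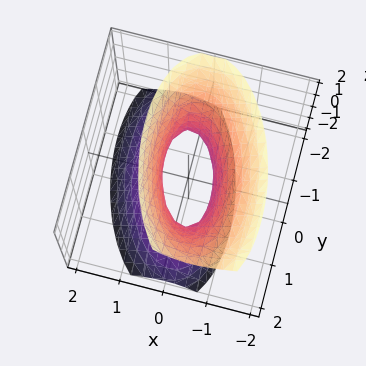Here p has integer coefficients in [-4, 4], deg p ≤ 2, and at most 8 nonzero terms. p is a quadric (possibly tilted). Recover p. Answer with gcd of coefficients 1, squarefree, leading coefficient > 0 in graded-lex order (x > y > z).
3*x^2 + x*y + x*z + y^2 - z^2 - 1

(a) deg p = 2.
(b) Checking where it meets the axes: the y-axis gridline crossings are at y ∈ {-1, 1}; no z-intercept at any integer in the box.
(c) Assembling these constraints gives the stated polynomial.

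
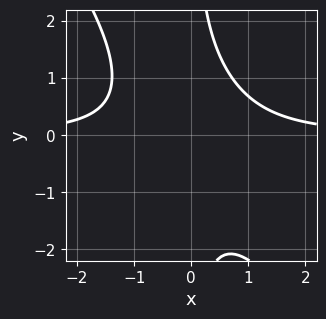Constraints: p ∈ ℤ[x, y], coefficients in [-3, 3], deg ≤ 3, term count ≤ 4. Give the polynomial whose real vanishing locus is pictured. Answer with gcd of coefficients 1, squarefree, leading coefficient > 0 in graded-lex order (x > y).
3*x^2*y + 2*x*y^2 - 3

1. deg p = 3. The shape is more complex than any degree-2 curve.
2. Against the integer gridlines: no x-intercept at any integer in the box; no y-intercept at any integer in the box.
3. The integer polynomial consistent with all of this is the stated p.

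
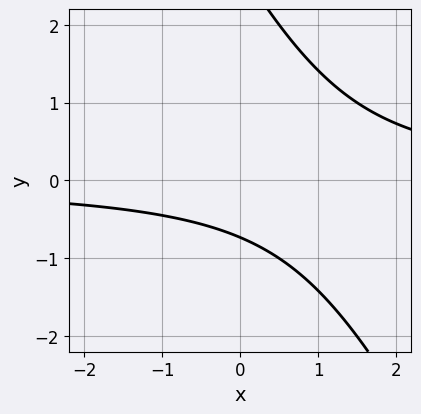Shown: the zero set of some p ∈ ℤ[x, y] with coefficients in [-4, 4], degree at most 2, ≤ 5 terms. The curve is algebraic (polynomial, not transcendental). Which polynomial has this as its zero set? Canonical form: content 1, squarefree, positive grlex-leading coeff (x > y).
2*x*y + y^2 - 2*y - 2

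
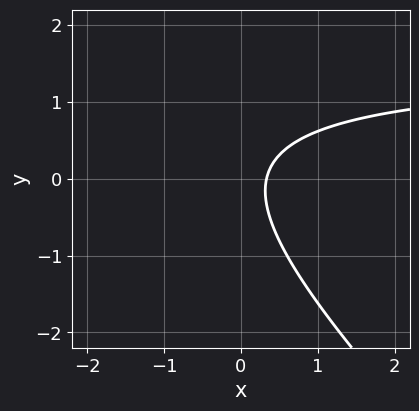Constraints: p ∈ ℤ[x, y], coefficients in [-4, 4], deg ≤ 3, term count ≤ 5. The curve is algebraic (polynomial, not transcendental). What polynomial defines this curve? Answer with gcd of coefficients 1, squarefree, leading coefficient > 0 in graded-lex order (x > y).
First, degree: a generic line meets the curve in up to 2 points, so deg p = 2.
Then, against the integer gridlines: no y-intercept at any integer in the box.
Finally, fitting integer coefficients to these (and the overall shape) gives p.

2*x*y + 2*y^2 - 3*x + 1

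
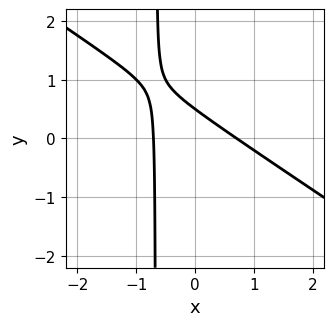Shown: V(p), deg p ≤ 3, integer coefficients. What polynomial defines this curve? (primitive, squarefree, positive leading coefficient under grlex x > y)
1. deg p = 2. No degree-1 curve has this shape.
2. Putting this together gives p.

2*x^2 + 3*x*y + 2*y - 1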